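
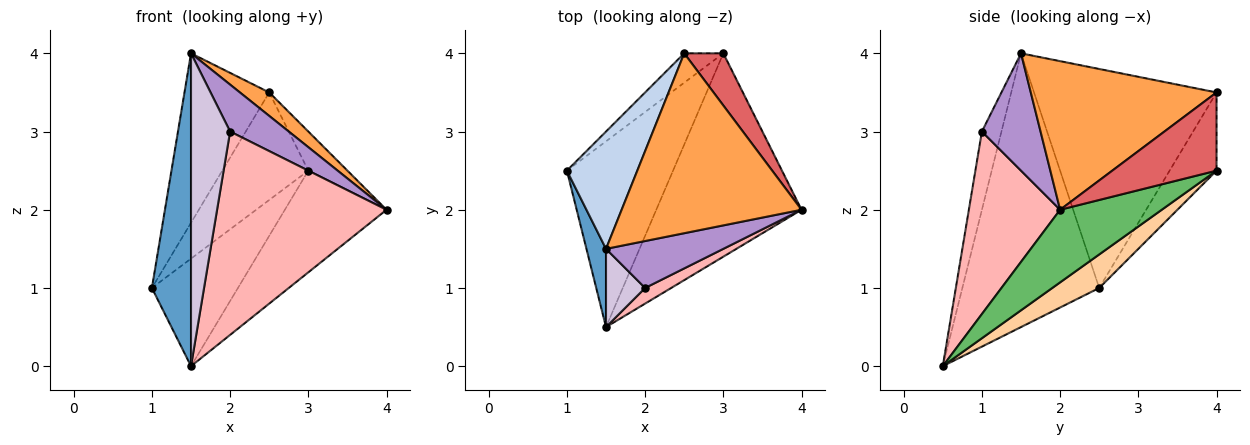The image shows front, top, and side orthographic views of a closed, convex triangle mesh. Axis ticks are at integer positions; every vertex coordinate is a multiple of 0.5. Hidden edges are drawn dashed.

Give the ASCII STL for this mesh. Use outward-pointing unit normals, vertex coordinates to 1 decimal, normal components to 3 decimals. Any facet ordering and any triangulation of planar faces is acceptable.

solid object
 facet normal -0.959 -0.274 0.069
  outer loop
   vertex 1.5 1.5 4.0
   vertex 1.0 2.5 1.0
   vertex 1.5 0.5 0.0
  endloop
 endfacet
 facet normal -0.871 0.404 0.280
  outer loop
   vertex 2.5 4.0 3.5
   vertex 1.0 2.5 1.0
   vertex 1.5 1.5 4.0
  endloop
 endfacet
 facet normal 0.634 -0.100 0.767
  outer loop
   vertex 2.5 4.0 3.5
   vertex 1.5 1.5 4.0
   vertex 4.0 2.0 2.0
  endloop
 endfacet
 facet normal 0.264 0.483 -0.835
  outer loop
   vertex 3.0 4.0 2.5
   vertex 1.5 0.5 0.0
   vertex 1.0 2.5 1.0
  endloop
 endfacet
 facet normal 0.408 0.408 -0.816
  outer loop
   vertex 3.0 4.0 2.5
   vertex 4.0 2.0 2.0
   vertex 1.5 0.5 0.0
  endloop
 endfacet
 facet normal -0.466 0.854 -0.233
  outer loop
   vertex 3.0 4.0 2.5
   vertex 1.0 2.5 1.0
   vertex 2.5 4.0 3.5
  endloop
 endfacet
 facet normal 0.848 0.318 0.424
  outer loop
   vertex 3.0 4.0 2.5
   vertex 2.5 4.0 3.5
   vertex 4.0 2.0 2.0
  endloop
 endfacet
 facet normal 0.473 -0.878 0.068
  outer loop
   vertex 2.0 1.0 3.0
   vertex 1.5 0.5 0.0
   vertex 4.0 2.0 2.0
  endloop
 endfacet
 facet normal 0.577 -0.577 0.577
  outer loop
   vertex 2.0 1.0 3.0
   vertex 4.0 2.0 2.0
   vertex 1.5 1.5 4.0
  endloop
 endfacet
 facet normal -0.436 -0.873 0.218
  outer loop
   vertex 2.0 1.0 3.0
   vertex 1.5 1.5 4.0
   vertex 1.5 0.5 0.0
  endloop
 endfacet
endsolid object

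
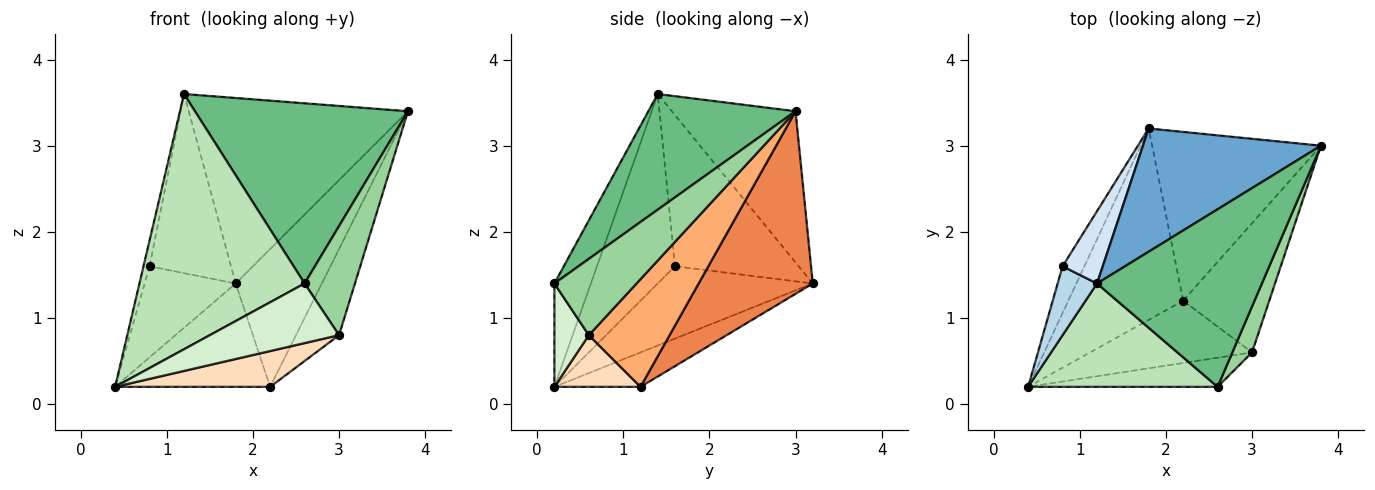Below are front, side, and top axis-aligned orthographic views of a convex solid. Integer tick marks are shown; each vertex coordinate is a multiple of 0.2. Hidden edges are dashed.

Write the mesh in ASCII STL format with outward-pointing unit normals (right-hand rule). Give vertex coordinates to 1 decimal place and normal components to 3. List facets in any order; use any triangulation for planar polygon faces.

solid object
 facet normal -0.425 0.754 0.501
  outer loop
   vertex 1.2 1.4 3.6
   vertex 3.8 3.0 3.4
   vertex 1.8 3.2 1.4
  endloop
 endfacet
 facet normal -0.835 0.490 -0.252
  outer loop
   vertex 0.8 1.6 1.6
   vertex 1.8 3.2 1.4
   vertex 0.4 0.2 0.2
  endloop
 endfacet
 facet normal -0.976 0.076 0.203
  outer loop
   vertex 0.8 1.6 1.6
   vertex 0.4 0.2 0.2
   vertex 1.2 1.4 3.6
  endloop
 endfacet
 facet normal -0.815 0.537 0.217
  outer loop
   vertex 0.8 1.6 1.6
   vertex 1.2 1.4 3.6
   vertex 1.8 3.2 1.4
  endloop
 endfacet
 facet normal 0.642 0.485 -0.594
  outer loop
   vertex 2.2 1.2 0.2
   vertex 1.8 3.2 1.4
   vertex 3.8 3.0 3.4
  endloop
 endfacet
 facet normal 0.721 0.384 -0.577
  outer loop
   vertex 2.2 1.2 0.2
   vertex 3.8 3.0 3.4
   vertex 3.0 0.6 0.8
  endloop
 endfacet
 facet normal -0.255 0.459 -0.851
  outer loop
   vertex 2.2 1.2 0.2
   vertex 0.4 0.2 0.2
   vertex 1.8 3.2 1.4
  endloop
 endfacet
 facet normal 0.267 -0.480 -0.836
  outer loop
   vertex 2.2 1.2 0.2
   vertex 3.0 0.6 0.8
   vertex 0.4 0.2 0.2
  endloop
 endfacet
 facet normal 0.442 -0.639 0.630
  outer loop
   vertex 2.6 0.2 1.4
   vertex 3.8 3.0 3.4
   vertex 1.2 1.4 3.6
  endloop
 endfacet
 facet normal 0.833 -0.510 0.215
  outer loop
   vertex 2.6 0.2 1.4
   vertex 3.0 0.6 0.8
   vertex 3.8 3.0 3.4
  endloop
 endfacet
 facet normal -0.201 -0.908 0.368
  outer loop
   vertex 2.6 0.2 1.4
   vertex 1.2 1.4 3.6
   vertex 0.4 0.2 0.2
  endloop
 endfacet
 facet normal 0.233 -0.874 -0.427
  outer loop
   vertex 2.6 0.2 1.4
   vertex 0.4 0.2 0.2
   vertex 3.0 0.6 0.8
  endloop
 endfacet
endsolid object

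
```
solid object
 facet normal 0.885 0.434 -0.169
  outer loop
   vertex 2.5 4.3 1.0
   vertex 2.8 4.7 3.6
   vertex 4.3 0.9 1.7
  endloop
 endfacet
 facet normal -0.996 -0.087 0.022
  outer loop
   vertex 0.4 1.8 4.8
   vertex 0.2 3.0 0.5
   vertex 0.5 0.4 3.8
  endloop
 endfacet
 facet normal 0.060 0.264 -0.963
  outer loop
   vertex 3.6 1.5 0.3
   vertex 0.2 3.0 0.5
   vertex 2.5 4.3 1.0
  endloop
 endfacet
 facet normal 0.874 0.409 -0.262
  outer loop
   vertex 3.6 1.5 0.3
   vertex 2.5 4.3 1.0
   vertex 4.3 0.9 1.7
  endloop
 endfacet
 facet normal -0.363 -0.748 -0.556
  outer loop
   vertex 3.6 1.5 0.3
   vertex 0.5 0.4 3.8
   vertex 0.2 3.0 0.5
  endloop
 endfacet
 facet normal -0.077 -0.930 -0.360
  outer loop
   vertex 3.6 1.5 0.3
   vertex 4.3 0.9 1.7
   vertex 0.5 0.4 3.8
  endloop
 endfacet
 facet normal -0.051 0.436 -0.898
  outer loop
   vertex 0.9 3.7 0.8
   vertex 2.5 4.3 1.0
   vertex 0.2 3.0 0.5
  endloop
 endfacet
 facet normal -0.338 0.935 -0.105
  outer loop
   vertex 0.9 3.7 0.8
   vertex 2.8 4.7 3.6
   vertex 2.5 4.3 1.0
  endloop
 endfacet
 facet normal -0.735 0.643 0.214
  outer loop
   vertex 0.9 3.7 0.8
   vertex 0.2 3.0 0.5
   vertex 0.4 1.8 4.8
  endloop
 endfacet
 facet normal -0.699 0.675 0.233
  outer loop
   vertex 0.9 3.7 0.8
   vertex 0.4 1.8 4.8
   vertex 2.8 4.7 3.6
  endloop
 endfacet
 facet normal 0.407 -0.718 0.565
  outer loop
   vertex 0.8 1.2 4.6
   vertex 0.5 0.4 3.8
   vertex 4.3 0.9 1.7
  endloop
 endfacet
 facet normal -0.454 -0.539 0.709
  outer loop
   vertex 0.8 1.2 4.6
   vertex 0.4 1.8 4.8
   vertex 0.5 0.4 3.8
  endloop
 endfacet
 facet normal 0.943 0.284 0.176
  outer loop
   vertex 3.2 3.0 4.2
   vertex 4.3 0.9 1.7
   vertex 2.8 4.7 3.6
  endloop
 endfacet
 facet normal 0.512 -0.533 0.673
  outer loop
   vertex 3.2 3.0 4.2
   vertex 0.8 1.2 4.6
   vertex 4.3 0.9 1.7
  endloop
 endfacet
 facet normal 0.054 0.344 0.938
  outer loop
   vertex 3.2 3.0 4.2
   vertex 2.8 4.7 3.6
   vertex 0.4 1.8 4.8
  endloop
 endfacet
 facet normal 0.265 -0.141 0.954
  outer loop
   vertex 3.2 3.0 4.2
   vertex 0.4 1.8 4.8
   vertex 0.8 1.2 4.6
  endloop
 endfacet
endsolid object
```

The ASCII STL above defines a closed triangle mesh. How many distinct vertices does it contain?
10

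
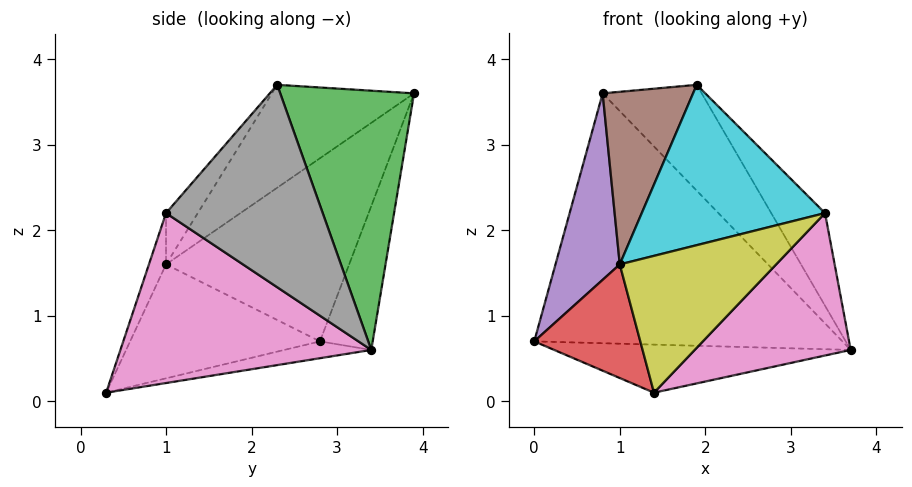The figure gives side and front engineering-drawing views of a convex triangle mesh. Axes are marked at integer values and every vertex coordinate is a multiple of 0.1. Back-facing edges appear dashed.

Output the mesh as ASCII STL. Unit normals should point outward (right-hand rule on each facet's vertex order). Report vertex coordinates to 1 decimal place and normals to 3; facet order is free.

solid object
 facet normal -0.059 0.202 -0.978
  outer loop
   vertex 1.4 0.3 0.1
   vertex 0.0 2.8 0.7
   vertex 3.7 3.4 0.6
  endloop
 endfacet
 facet normal -0.160 0.937 -0.311
  outer loop
   vertex 0.8 3.9 3.6
   vertex 3.7 3.4 0.6
   vertex 0.0 2.8 0.7
  endloop
 endfacet
 facet normal 0.665 0.492 0.561
  outer loop
   vertex 0.8 3.9 3.6
   vertex 1.9 2.3 3.7
   vertex 3.7 3.4 0.6
  endloop
 endfacet
 facet normal -0.873 -0.488 -0.005
  outer loop
   vertex 1.0 1.0 1.6
   vertex 0.0 2.8 0.7
   vertex 1.4 0.3 0.1
  endloop
 endfacet
 facet normal -0.880 -0.309 0.360
  outer loop
   vertex 1.0 1.0 1.6
   vertex 0.8 3.9 3.6
   vertex 0.0 2.8 0.7
  endloop
 endfacet
 facet normal -0.693 -0.441 0.570
  outer loop
   vertex 1.0 1.0 1.6
   vertex 1.9 2.3 3.7
   vertex 0.8 3.9 3.6
  endloop
 endfacet
 facet normal 0.718 -0.446 -0.535
  outer loop
   vertex 3.4 1.0 2.2
   vertex 1.4 0.3 0.1
   vertex 3.7 3.4 0.6
  endloop
 endfacet
 facet normal 0.788 0.270 0.553
  outer loop
   vertex 3.4 1.0 2.2
   vertex 3.7 3.4 0.6
   vertex 1.9 2.3 3.7
  endloop
 endfacet
 facet normal -0.100 -0.912 0.399
  outer loop
   vertex 3.4 1.0 2.2
   vertex 1.0 1.0 1.6
   vertex 1.4 0.3 0.1
  endloop
 endfacet
 facet normal -0.141 -0.814 0.564
  outer loop
   vertex 3.4 1.0 2.2
   vertex 1.9 2.3 3.7
   vertex 1.0 1.0 1.6
  endloop
 endfacet
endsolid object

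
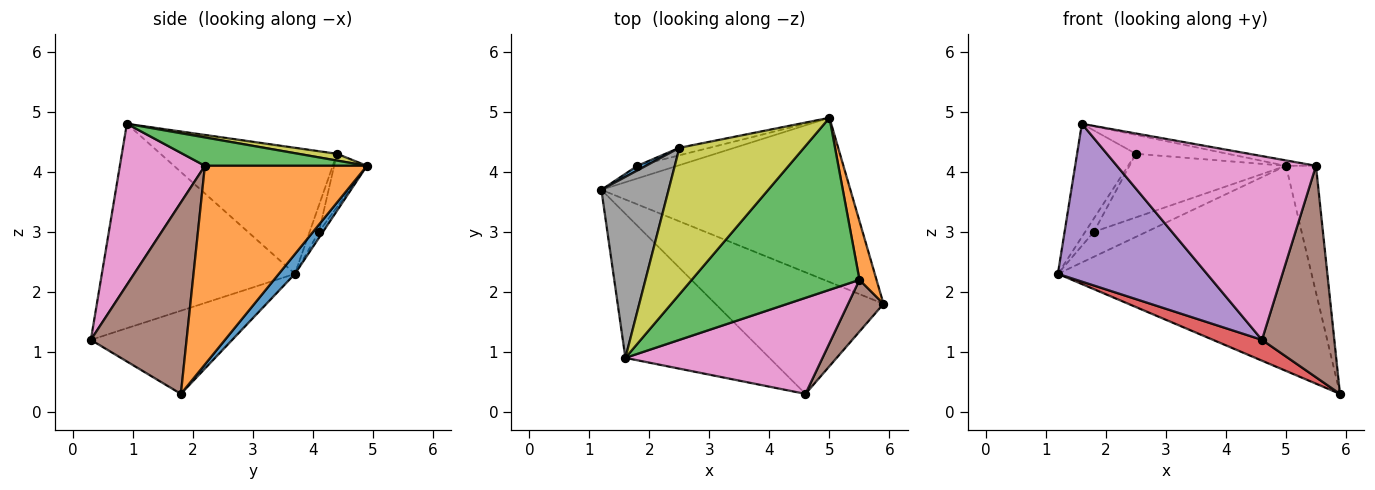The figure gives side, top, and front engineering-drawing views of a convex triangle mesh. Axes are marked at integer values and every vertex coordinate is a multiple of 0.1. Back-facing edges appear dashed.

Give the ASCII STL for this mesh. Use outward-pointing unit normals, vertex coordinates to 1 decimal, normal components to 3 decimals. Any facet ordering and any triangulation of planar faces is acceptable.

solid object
 facet normal 0.050 0.780 -0.624
  outer loop
   vertex 5.0 4.9 4.1
   vertex 5.9 1.8 0.3
   vertex 1.2 3.7 2.3
  endloop
 endfacet
 facet normal 0.980 0.181 0.084
  outer loop
   vertex 5.5 2.2 4.1
   vertex 5.9 1.8 0.3
   vertex 5.0 4.9 4.1
  endloop
 endfacet
 facet normal 0.167 0.031 0.986
  outer loop
   vertex 5.5 2.2 4.1
   vertex 5.0 4.9 4.1
   vertex 1.6 0.9 4.8
  endloop
 endfacet
 facet normal -0.438 -0.152 -0.886
  outer loop
   vertex 4.6 0.3 1.2
   vertex 1.2 3.7 2.3
   vertex 5.9 1.8 0.3
  endloop
 endfacet
 facet normal -0.691 -0.534 -0.487
  outer loop
   vertex 4.6 0.3 1.2
   vertex 1.6 0.9 4.8
   vertex 1.2 3.7 2.3
  endloop
 endfacet
 facet normal 0.789 -0.596 0.146
  outer loop
   vertex 4.6 0.3 1.2
   vertex 5.9 1.8 0.3
   vertex 5.5 2.2 4.1
  endloop
 endfacet
 facet normal 0.354 -0.829 0.433
  outer loop
   vertex 4.6 0.3 1.2
   vertex 5.5 2.2 4.1
   vertex 1.6 0.9 4.8
  endloop
 endfacet
 facet normal -0.846 0.282 0.451
  outer loop
   vertex 2.5 4.4 4.3
   vertex 1.2 3.7 2.3
   vertex 1.6 0.9 4.8
  endloop
 endfacet
 facet normal 0.054 0.128 0.990
  outer loop
   vertex 2.5 4.4 4.3
   vertex 1.6 0.9 4.8
   vertex 5.0 4.9 4.1
  endloop
 endfacet
 facet normal -0.068 0.890 -0.451
  outer loop
   vertex 1.8 4.1 3.0
   vertex 5.0 4.9 4.1
   vertex 1.2 3.7 2.3
  endloop
 endfacet
 facet normal -0.711 0.665 0.229
  outer loop
   vertex 1.8 4.1 3.0
   vertex 1.2 3.7 2.3
   vertex 2.5 4.4 4.3
  endloop
 endfacet
 facet normal -0.204 0.972 -0.115
  outer loop
   vertex 1.8 4.1 3.0
   vertex 2.5 4.4 4.3
   vertex 5.0 4.9 4.1
  endloop
 endfacet
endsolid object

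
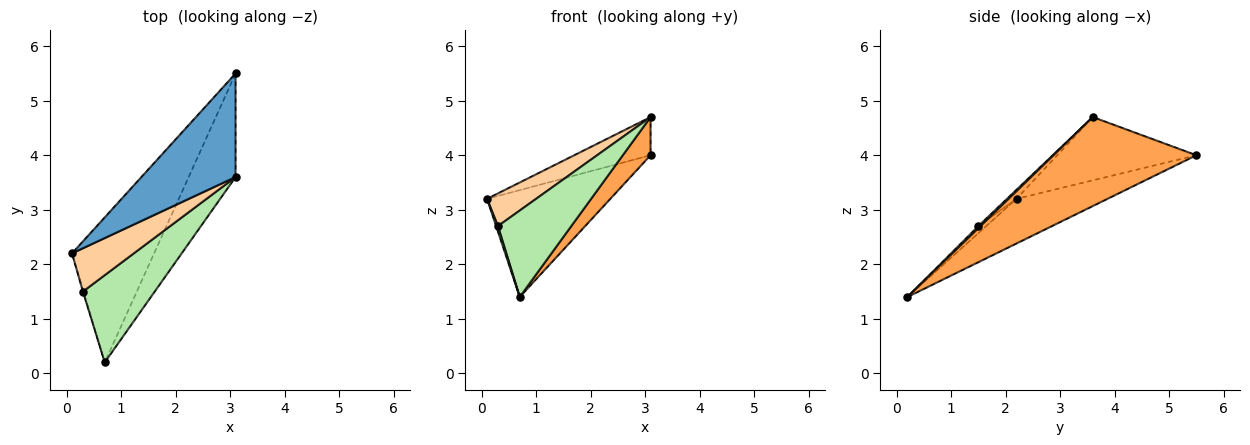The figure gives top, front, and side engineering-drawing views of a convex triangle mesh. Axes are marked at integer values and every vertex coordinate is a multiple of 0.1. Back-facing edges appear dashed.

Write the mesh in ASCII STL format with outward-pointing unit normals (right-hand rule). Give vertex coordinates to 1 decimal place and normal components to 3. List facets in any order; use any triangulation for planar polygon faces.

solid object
 facet normal -0.533 0.292 0.794
  outer loop
   vertex 3.1 5.5 4.0
   vertex 0.1 2.2 3.2
   vertex 3.1 3.6 4.7
  endloop
 endfacet
 facet normal -0.401 0.543 -0.737
  outer loop
   vertex 3.1 5.5 4.0
   vertex 0.7 0.2 1.4
   vertex 0.1 2.2 3.2
  endloop
 endfacet
 facet normal 0.872 -0.169 -0.460
  outer loop
   vertex 3.1 5.5 4.0
   vertex 3.1 3.6 4.7
   vertex 0.7 0.2 1.4
  endloop
 endfacet
 facet normal -0.116 -0.599 0.792
  outer loop
   vertex 0.3 1.5 2.7
   vertex 3.1 3.6 4.7
   vertex 0.1 2.2 3.2
  endloop
 endfacet
 facet normal -0.972 -0.224 -0.075
  outer loop
   vertex 0.3 1.5 2.7
   vertex 0.1 2.2 3.2
   vertex 0.7 0.2 1.4
  endloop
 endfacet
 facet normal 0.021 -0.704 0.710
  outer loop
   vertex 0.3 1.5 2.7
   vertex 0.7 0.2 1.4
   vertex 3.1 3.6 4.7
  endloop
 endfacet
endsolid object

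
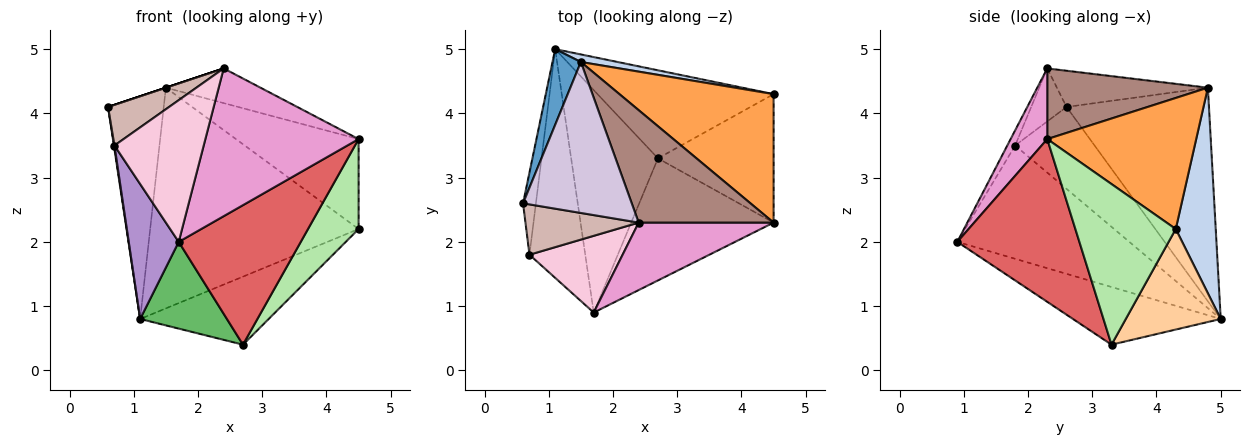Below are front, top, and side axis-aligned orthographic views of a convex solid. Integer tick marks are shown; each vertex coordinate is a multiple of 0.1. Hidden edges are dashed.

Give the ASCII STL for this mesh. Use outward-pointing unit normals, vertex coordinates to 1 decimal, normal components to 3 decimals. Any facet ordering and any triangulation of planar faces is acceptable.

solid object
 facet normal -0.924 0.361 0.123
  outer loop
   vertex 1.5 4.8 4.4
   vertex 1.1 5.0 0.8
   vertex 0.6 2.6 4.1
  endloop
 endfacet
 facet normal 0.188 0.982 0.034
  outer loop
   vertex 1.5 4.8 4.4
   vertex 4.5 4.3 2.2
   vertex 1.1 5.0 0.8
  endloop
 endfacet
 facet normal 0.571 0.471 0.672
  outer loop
   vertex 1.5 4.8 4.4
   vertex 4.5 2.3 3.6
   vertex 4.5 4.3 2.2
  endloop
 endfacet
 facet normal 0.412 0.557 -0.721
  outer loop
   vertex 2.7 3.3 0.4
   vertex 1.1 5.0 0.8
   vertex 4.5 4.3 2.2
  endloop
 endfacet
 facet normal -0.526 -0.309 -0.792
  outer loop
   vertex 2.7 3.3 0.4
   vertex 1.7 0.9 2.0
   vertex 1.1 5.0 0.8
  endloop
 endfacet
 facet normal 0.751 -0.379 -0.541
  outer loop
   vertex 2.7 3.3 0.4
   vertex 4.5 4.3 2.2
   vertex 4.5 2.3 3.6
  endloop
 endfacet
 facet normal 0.601 -0.601 -0.526
  outer loop
   vertex 2.7 3.3 0.4
   vertex 4.5 2.3 3.6
   vertex 1.7 0.9 2.0
  endloop
 endfacet
 facet normal -0.988 -0.007 -0.155
  outer loop
   vertex 0.7 1.8 3.5
   vertex 0.6 2.6 4.1
   vertex 1.1 5.0 0.8
  endloop
 endfacet
 facet normal -0.868 -0.252 -0.427
  outer loop
   vertex 0.7 1.8 3.5
   vertex 1.1 5.0 0.8
   vertex 1.7 0.9 2.0
  endloop
 endfacet
 facet normal -0.316 0.000 0.949
  outer loop
   vertex 2.4 2.3 4.7
   vertex 1.5 4.8 4.4
   vertex 0.6 2.6 4.1
  endloop
 endfacet
 facet normal 0.448 0.264 0.854
  outer loop
   vertex 2.4 2.3 4.7
   vertex 4.5 2.3 3.6
   vertex 1.5 4.8 4.4
  endloop
 endfacet
 facet normal -0.342 -0.591 0.731
  outer loop
   vertex 2.4 2.3 4.7
   vertex 0.6 2.6 4.1
   vertex 0.7 1.8 3.5
  endloop
 endfacet
 facet normal 0.213 -0.889 0.406
  outer loop
   vertex 2.4 2.3 4.7
   vertex 1.7 0.9 2.0
   vertex 4.5 2.3 3.6
  endloop
 endfacet
 facet normal -0.077 -0.877 0.475
  outer loop
   vertex 2.4 2.3 4.7
   vertex 0.7 1.8 3.5
   vertex 1.7 0.9 2.0
  endloop
 endfacet
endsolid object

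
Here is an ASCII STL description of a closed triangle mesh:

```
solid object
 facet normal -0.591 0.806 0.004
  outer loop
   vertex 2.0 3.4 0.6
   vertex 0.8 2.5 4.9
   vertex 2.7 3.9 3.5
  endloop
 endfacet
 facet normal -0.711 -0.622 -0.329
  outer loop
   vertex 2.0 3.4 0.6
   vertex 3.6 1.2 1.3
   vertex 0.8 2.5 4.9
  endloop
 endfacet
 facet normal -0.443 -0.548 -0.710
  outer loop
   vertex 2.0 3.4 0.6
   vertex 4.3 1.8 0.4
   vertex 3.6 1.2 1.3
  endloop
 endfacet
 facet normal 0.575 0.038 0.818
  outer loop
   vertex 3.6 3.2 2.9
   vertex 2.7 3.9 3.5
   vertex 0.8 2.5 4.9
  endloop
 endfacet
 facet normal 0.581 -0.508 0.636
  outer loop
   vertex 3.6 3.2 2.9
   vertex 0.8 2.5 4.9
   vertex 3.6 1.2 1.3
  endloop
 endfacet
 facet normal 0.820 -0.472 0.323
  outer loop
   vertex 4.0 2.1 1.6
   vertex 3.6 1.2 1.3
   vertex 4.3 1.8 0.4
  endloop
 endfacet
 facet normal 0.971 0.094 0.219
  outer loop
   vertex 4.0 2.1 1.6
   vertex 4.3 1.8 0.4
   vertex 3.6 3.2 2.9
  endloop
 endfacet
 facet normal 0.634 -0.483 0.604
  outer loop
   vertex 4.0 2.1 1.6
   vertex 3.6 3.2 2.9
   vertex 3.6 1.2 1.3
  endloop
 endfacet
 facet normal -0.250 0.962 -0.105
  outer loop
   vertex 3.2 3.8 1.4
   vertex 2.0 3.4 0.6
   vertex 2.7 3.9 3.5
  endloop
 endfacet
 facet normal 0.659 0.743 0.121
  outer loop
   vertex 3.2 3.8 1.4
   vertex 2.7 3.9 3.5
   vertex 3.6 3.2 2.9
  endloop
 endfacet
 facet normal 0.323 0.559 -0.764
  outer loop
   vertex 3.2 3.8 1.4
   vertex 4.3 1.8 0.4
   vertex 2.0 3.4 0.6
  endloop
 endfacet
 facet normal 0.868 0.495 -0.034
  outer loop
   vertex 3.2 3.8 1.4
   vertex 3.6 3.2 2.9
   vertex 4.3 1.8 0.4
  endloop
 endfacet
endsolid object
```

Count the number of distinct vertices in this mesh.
8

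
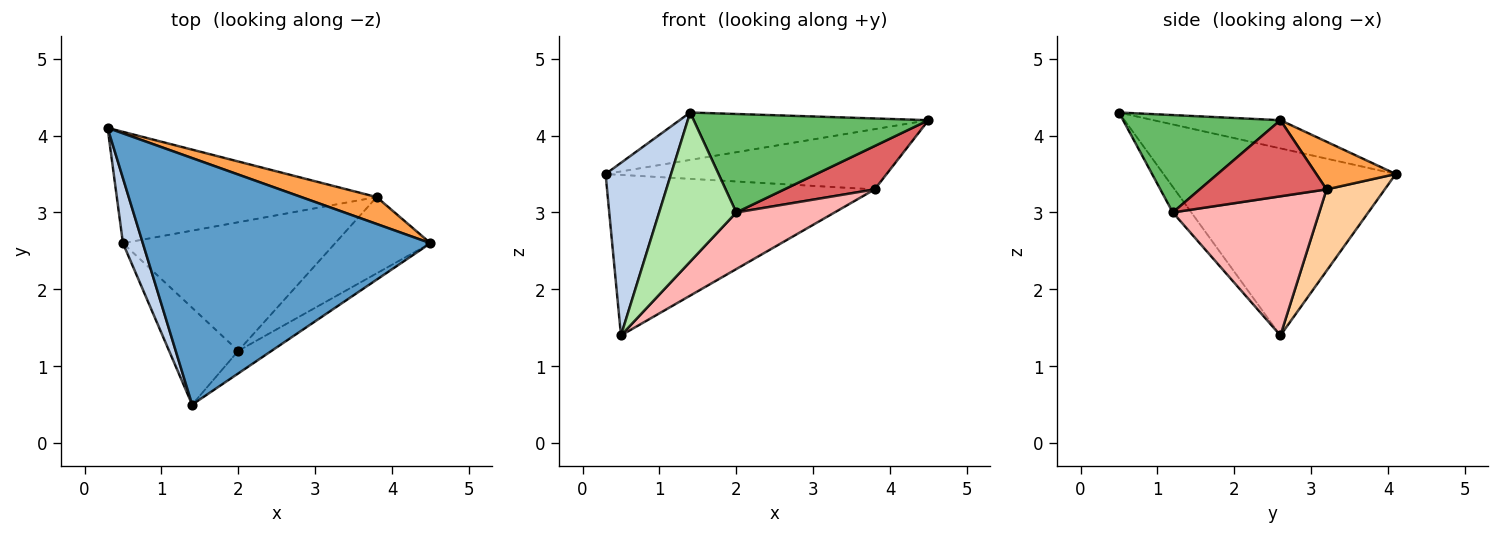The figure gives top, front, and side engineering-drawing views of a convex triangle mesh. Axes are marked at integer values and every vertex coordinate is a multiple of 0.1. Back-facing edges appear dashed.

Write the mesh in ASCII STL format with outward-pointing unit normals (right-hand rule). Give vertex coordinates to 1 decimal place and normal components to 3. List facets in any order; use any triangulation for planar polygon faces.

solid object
 facet normal -0.096 0.188 0.977
  outer loop
   vertex 1.4 0.5 4.3
   vertex 4.5 2.6 4.2
   vertex 0.3 4.1 3.5
  endloop
 endfacet
 facet normal -0.957 -0.270 0.102
  outer loop
   vertex 0.5 2.6 1.4
   vertex 1.4 0.5 4.3
   vertex 0.3 4.1 3.5
  endloop
 endfacet
 facet normal 0.250 0.884 0.395
  outer loop
   vertex 3.8 3.2 3.3
   vertex 0.3 4.1 3.5
   vertex 4.5 2.6 4.2
  endloop
 endfacet
 facet normal 0.176 0.809 -0.561
  outer loop
   vertex 3.8 3.2 3.3
   vertex 0.5 2.6 1.4
   vertex 0.3 4.1 3.5
  endloop
 endfacet
 facet normal 0.547 -0.816 -0.187
  outer loop
   vertex 2.0 1.2 3.0
   vertex 4.5 2.6 4.2
   vertex 1.4 0.5 4.3
  endloop
 endfacet
 facet normal -0.198 -0.822 -0.534
  outer loop
   vertex 2.0 1.2 3.0
   vertex 1.4 0.5 4.3
   vertex 0.5 2.6 1.4
  endloop
 endfacet
 facet normal 0.570 -0.406 -0.714
  outer loop
   vertex 2.0 1.2 3.0
   vertex 3.8 3.2 3.3
   vertex 4.5 2.6 4.2
  endloop
 endfacet
 facet normal 0.515 -0.345 -0.785
  outer loop
   vertex 2.0 1.2 3.0
   vertex 0.5 2.6 1.4
   vertex 3.8 3.2 3.3
  endloop
 endfacet
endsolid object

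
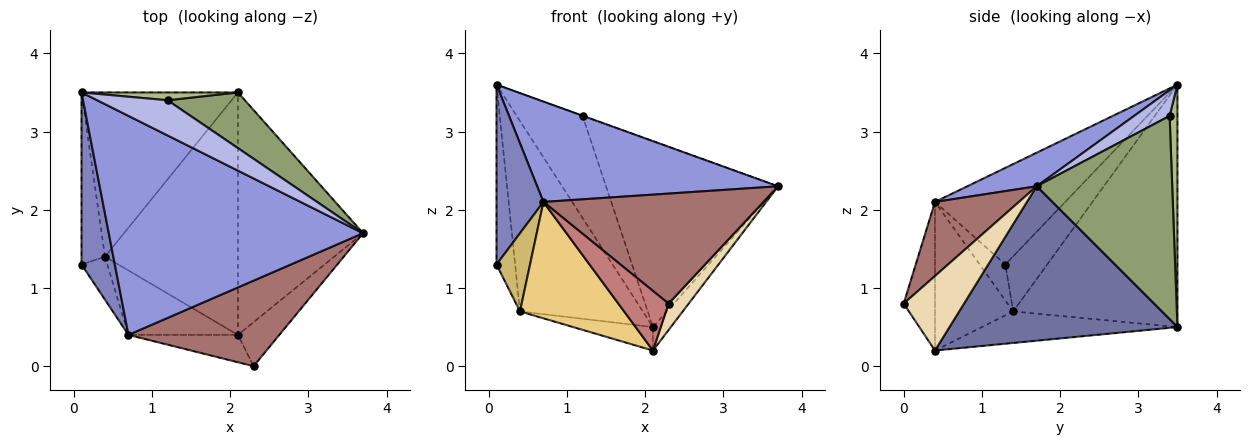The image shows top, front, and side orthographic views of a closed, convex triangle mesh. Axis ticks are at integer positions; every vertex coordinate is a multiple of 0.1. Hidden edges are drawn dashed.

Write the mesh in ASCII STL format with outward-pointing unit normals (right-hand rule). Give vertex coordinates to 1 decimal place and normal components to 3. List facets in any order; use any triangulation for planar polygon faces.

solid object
 facet normal 0.775 0.061 -0.628
  outer loop
   vertex 2.1 0.4 0.2
   vertex 2.1 3.5 0.5
   vertex 3.7 1.7 2.3
  endloop
 endfacet
 facet normal -0.895 -0.322 0.308
  outer loop
   vertex 0.7 0.4 2.1
   vertex 0.1 3.5 3.6
   vertex 0.1 1.3 1.3
  endloop
 endfacet
 facet normal 0.119 -0.414 0.903
  outer loop
   vertex 0.7 0.4 2.1
   vertex 3.7 1.7 2.3
   vertex 0.1 3.5 3.6
  endloop
 endfacet
 facet normal 0.342 0.006 0.940
  outer loop
   vertex 1.2 3.4 3.2
   vertex 0.1 3.5 3.6
   vertex 3.7 1.7 2.3
  endloop
 endfacet
 facet normal 0.602 0.765 0.229
  outer loop
   vertex 1.2 3.4 3.2
   vertex 3.7 1.7 2.3
   vertex 2.1 3.5 0.5
  endloop
 endfacet
 facet normal 0.118 0.990 0.076
  outer loop
   vertex 1.2 3.4 3.2
   vertex 2.1 3.5 0.5
   vertex 0.1 3.5 3.6
  endloop
 endfacet
 facet normal -0.230 0.094 -0.969
  outer loop
   vertex 0.4 1.4 0.7
   vertex 2.1 3.5 0.5
   vertex 2.1 0.4 0.2
  endloop
 endfacet
 facet normal -0.851 0.379 -0.363
  outer loop
   vertex 0.4 1.4 0.7
   vertex 0.1 1.3 1.3
   vertex 0.1 3.5 3.6
  endloop
 endfacet
 facet normal -0.711 0.532 -0.459
  outer loop
   vertex 0.4 1.4 0.7
   vertex 0.1 3.5 3.6
   vertex 2.1 3.5 0.5
  endloop
 endfacet
 facet normal -0.558 -0.727 -0.400
  outer loop
   vertex 0.4 1.4 0.7
   vertex 0.7 0.4 2.1
   vertex 0.1 1.3 1.3
  endloop
 endfacet
 facet normal -0.549 -0.731 -0.405
  outer loop
   vertex 0.4 1.4 0.7
   vertex 2.1 0.4 0.2
   vertex 0.7 0.4 2.1
  endloop
 endfacet
 facet normal 0.839 -0.280 -0.466
  outer loop
   vertex 2.3 0.0 0.8
   vertex 2.1 0.4 0.2
   vertex 3.7 1.7 2.3
  endloop
 endfacet
 facet normal 0.288 -0.756 0.588
  outer loop
   vertex 2.3 0.0 0.8
   vertex 3.7 1.7 2.3
   vertex 0.7 0.4 2.1
  endloop
 endfacet
 facet normal -0.493 -0.791 -0.363
  outer loop
   vertex 2.3 0.0 0.8
   vertex 0.7 0.4 2.1
   vertex 2.1 0.4 0.2
  endloop
 endfacet
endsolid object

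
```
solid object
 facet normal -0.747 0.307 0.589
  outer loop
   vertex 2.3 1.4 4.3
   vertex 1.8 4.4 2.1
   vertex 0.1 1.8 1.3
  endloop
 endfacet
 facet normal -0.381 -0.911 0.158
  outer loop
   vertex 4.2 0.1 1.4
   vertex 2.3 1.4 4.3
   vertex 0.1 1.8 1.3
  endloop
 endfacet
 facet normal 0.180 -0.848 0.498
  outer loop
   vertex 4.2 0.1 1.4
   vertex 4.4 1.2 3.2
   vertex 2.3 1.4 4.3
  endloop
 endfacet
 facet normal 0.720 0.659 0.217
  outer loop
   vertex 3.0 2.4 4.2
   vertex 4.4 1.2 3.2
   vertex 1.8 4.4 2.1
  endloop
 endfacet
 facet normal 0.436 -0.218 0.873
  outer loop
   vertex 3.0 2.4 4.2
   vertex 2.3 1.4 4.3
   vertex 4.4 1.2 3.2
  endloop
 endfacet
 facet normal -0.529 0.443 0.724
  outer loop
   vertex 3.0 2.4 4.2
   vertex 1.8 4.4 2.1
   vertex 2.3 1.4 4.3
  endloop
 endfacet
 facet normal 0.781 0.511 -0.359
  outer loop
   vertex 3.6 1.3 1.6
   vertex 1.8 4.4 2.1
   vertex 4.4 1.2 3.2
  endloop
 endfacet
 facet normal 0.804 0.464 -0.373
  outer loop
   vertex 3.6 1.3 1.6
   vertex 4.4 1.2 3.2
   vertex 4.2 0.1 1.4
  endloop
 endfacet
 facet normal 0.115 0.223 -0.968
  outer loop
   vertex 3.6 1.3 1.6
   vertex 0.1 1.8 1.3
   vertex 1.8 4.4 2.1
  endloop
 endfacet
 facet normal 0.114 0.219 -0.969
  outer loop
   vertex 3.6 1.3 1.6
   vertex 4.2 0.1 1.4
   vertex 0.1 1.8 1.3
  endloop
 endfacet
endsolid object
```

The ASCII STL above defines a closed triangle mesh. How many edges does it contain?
15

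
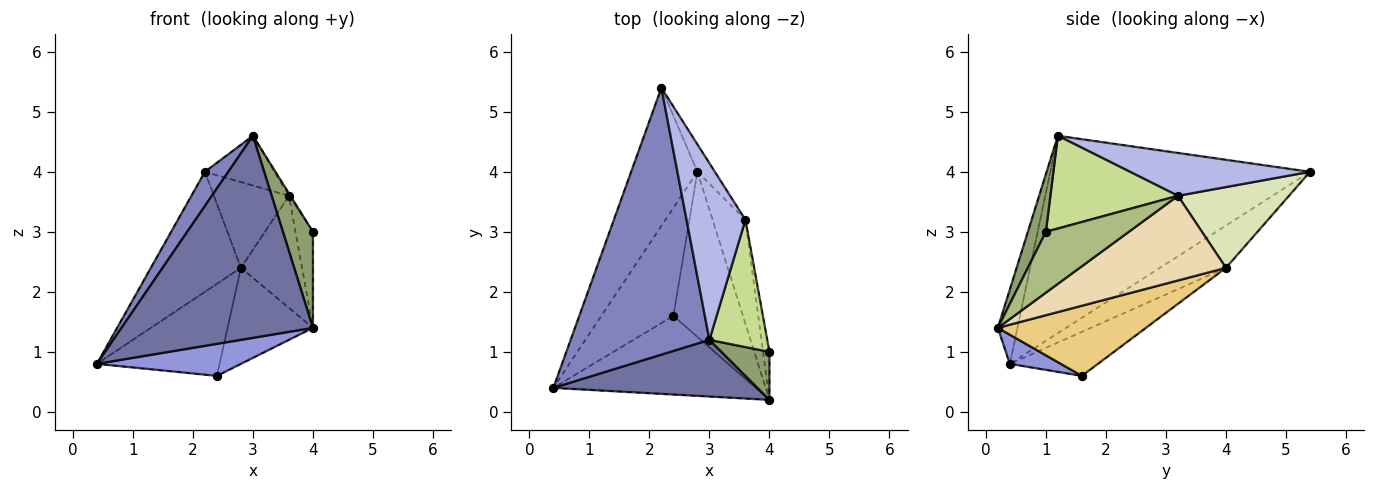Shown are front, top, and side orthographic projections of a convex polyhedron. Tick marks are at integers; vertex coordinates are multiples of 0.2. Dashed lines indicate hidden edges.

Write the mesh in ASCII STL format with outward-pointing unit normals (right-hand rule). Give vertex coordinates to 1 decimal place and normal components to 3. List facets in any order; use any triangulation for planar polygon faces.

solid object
 facet normal -0.098 -0.958 0.269
  outer loop
   vertex 3.0 1.2 4.6
   vertex 0.4 0.4 0.8
   vertex 4.0 0.2 1.4
  endloop
 endfacet
 facet normal -0.816 -0.073 0.574
  outer loop
   vertex 3.0 1.2 4.6
   vertex 2.2 5.4 4.0
   vertex 0.4 0.4 0.8
  endloop
 endfacet
 facet normal 0.132 -0.373 -0.918
  outer loop
   vertex 2.4 1.6 0.6
   vertex 4.0 0.2 1.4
   vertex 0.4 0.4 0.8
  endloop
 endfacet
 facet normal 0.574 0.222 0.788
  outer loop
   vertex 3.6 3.2 3.6
   vertex 2.2 5.4 4.0
   vertex 3.0 1.2 4.6
  endloop
 endfacet
 facet normal 0.473 -0.788 0.394
  outer loop
   vertex 4.0 1.0 3.0
   vertex 3.0 1.2 4.6
   vertex 4.0 0.2 1.4
  endloop
 endfacet
 facet normal 0.973 0.205 -0.102
  outer loop
   vertex 4.0 1.0 3.0
   vertex 4.0 0.2 1.4
   vertex 3.6 3.2 3.6
  endloop
 endfacet
 facet normal 0.849 0.010 0.529
  outer loop
   vertex 4.0 1.0 3.0
   vertex 3.6 3.2 3.6
   vertex 3.0 1.2 4.6
  endloop
 endfacet
 facet normal 0.816 0.551 -0.176
  outer loop
   vertex 2.8 4.0 2.4
   vertex 2.2 5.4 4.0
   vertex 3.6 3.2 3.6
  endloop
 endfacet
 facet normal -0.434 0.591 -0.680
  outer loop
   vertex 2.8 4.0 2.4
   vertex 0.4 0.4 0.8
   vertex 2.2 5.4 4.0
  endloop
 endfacet
 facet normal -0.422 0.588 -0.690
  outer loop
   vertex 2.8 4.0 2.4
   vertex 2.4 1.6 0.6
   vertex 0.4 0.4 0.8
  endloop
 endfacet
 facet normal 0.657 0.379 -0.651
  outer loop
   vertex 2.8 4.0 2.4
   vertex 4.0 0.2 1.4
   vertex 2.4 1.6 0.6
  endloop
 endfacet
 facet normal 0.869 0.363 -0.337
  outer loop
   vertex 2.8 4.0 2.4
   vertex 3.6 3.2 3.6
   vertex 4.0 0.2 1.4
  endloop
 endfacet
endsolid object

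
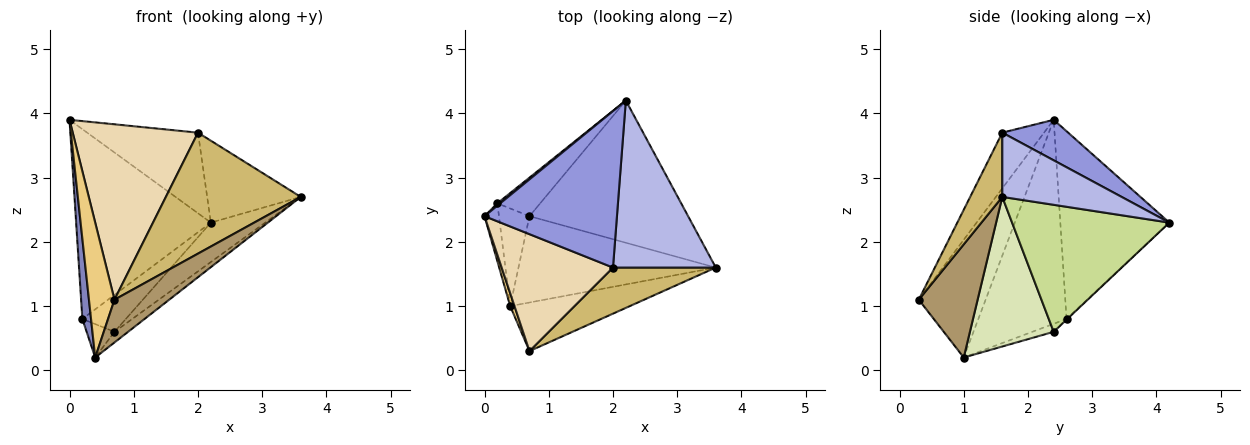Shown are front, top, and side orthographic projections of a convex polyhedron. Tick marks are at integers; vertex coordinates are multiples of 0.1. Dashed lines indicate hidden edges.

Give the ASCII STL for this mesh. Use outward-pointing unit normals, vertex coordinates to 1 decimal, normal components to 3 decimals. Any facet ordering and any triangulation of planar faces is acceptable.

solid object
 facet normal -0.629 0.777 0.010
  outer loop
   vertex 0.2 2.6 0.8
   vertex 0.0 2.4 3.9
   vertex 2.2 4.2 2.3
  endloop
 endfacet
 facet normal -0.993 -0.098 -0.070
  outer loop
   vertex 0.2 2.6 0.8
   vertex 0.4 1.0 0.2
   vertex 0.0 2.4 3.9
  endloop
 endfacet
 facet normal 0.262 0.442 0.858
  outer loop
   vertex 2.0 1.6 3.7
   vertex 2.2 4.2 2.3
   vertex 0.0 2.4 3.9
  endloop
 endfacet
 facet normal 0.489 0.384 0.783
  outer loop
   vertex 2.0 1.6 3.7
   vertex 3.6 1.6 2.7
   vertex 2.2 4.2 2.3
  endloop
 endfacet
 facet normal -0.012 0.692 -0.722
  outer loop
   vertex 0.7 2.4 0.6
   vertex 0.2 2.6 0.8
   vertex 2.2 4.2 2.3
  endloop
 endfacet
 facet normal -0.242 0.314 -0.918
  outer loop
   vertex 0.7 2.4 0.6
   vertex 0.4 1.0 0.2
   vertex 0.2 2.6 0.8
  endloop
 endfacet
 facet normal 0.611 0.212 -0.763
  outer loop
   vertex 0.7 2.4 0.6
   vertex 2.2 4.2 2.3
   vertex 3.6 1.6 2.7
  endloop
 endfacet
 facet normal 0.601 0.098 -0.793
  outer loop
   vertex 0.7 2.4 0.6
   vertex 3.6 1.6 2.7
   vertex 0.4 1.0 0.2
  endloop
 endfacet
 facet normal 0.579 -0.539 -0.612
  outer loop
   vertex 0.7 0.3 1.1
   vertex 0.4 1.0 0.2
   vertex 3.6 1.6 2.7
  endloop
 endfacet
 facet normal 0.217 -0.912 0.347
  outer loop
   vertex 0.7 0.3 1.1
   vertex 3.6 1.6 2.7
   vertex 2.0 1.6 3.7
  endloop
 endfacet
 facet normal -0.934 -0.356 0.034
  outer loop
   vertex 0.7 0.3 1.1
   vertex 0.0 2.4 3.9
   vertex 0.4 1.0 0.2
  endloop
 endfacet
 facet normal -0.267 -0.802 0.535
  outer loop
   vertex 0.7 0.3 1.1
   vertex 2.0 1.6 3.7
   vertex 0.0 2.4 3.9
  endloop
 endfacet
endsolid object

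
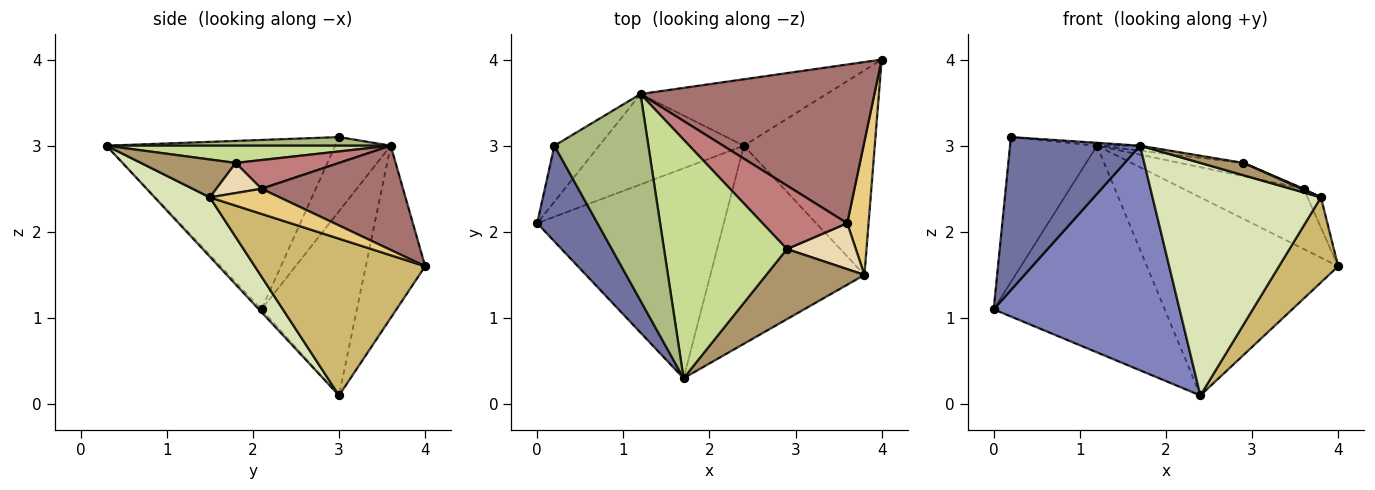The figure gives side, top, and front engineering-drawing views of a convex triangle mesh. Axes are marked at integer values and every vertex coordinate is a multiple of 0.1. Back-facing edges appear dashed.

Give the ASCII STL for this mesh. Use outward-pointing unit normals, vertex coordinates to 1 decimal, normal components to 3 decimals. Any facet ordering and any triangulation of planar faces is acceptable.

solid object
 facet normal -0.830 -0.472 0.296
  outer loop
   vertex 0.2 3.0 3.1
   vertex 0.0 2.1 1.1
   vertex 1.7 0.3 3.0
  endloop
 endfacet
 facet normal -0.011 -0.731 -0.683
  outer loop
   vertex 2.4 3.0 0.1
   vertex 1.7 0.3 3.0
   vertex 0.0 2.1 1.1
  endloop
 endfacet
 facet normal -0.282 0.909 -0.305
  outer loop
   vertex 1.2 3.6 3.0
   vertex 4.0 4.0 1.6
   vertex 2.4 3.0 0.1
  endloop
 endfacet
 facet normal -0.512 0.801 -0.309
  outer loop
   vertex 1.2 3.6 3.0
   vertex 0.0 2.1 1.1
   vertex 0.2 3.0 3.1
  endloop
 endfacet
 facet normal -0.455 0.816 -0.357
  outer loop
   vertex 1.2 3.6 3.0
   vertex 2.4 3.0 0.1
   vertex 0.0 2.1 1.1
  endloop
 endfacet
 facet normal 0.091 0.014 0.996
  outer loop
   vertex 1.2 3.6 3.0
   vertex 0.2 3.0 3.1
   vertex 1.7 0.3 3.0
  endloop
 endfacet
 facet normal 0.139 0.021 0.990
  outer loop
   vertex 1.2 3.6 3.0
   vertex 1.7 0.3 3.0
   vertex 2.9 1.8 2.8
  endloop
 endfacet
 facet normal 0.242 -0.739 -0.629
  outer loop
   vertex 3.8 1.5 2.4
   vertex 1.7 0.3 3.0
   vertex 2.4 3.0 0.1
  endloop
 endfacet
 facet normal 0.355 -0.162 0.921
  outer loop
   vertex 3.8 1.5 2.4
   vertex 2.9 1.8 2.8
   vertex 1.7 0.3 3.0
  endloop
 endfacet
 facet normal 0.742 -0.258 -0.619
  outer loop
   vertex 3.8 1.5 2.4
   vertex 2.4 3.0 0.1
   vertex 4.0 4.0 1.6
  endloop
 endfacet
 facet normal 0.754 0.145 0.641
  outer loop
   vertex 3.6 2.1 2.5
   vertex 3.8 1.5 2.4
   vertex 4.0 4.0 1.6
  endloop
 endfacet
 facet normal 0.401 -0.019 0.916
  outer loop
   vertex 3.6 2.1 2.5
   vertex 2.9 1.8 2.8
   vertex 3.8 1.5 2.4
  endloop
 endfacet
 facet normal 0.385 0.328 0.863
  outer loop
   vertex 3.6 2.1 2.5
   vertex 4.0 4.0 1.6
   vertex 1.2 3.6 3.0
  endloop
 endfacet
 facet normal 0.315 0.194 0.929
  outer loop
   vertex 3.6 2.1 2.5
   vertex 1.2 3.6 3.0
   vertex 2.9 1.8 2.8
  endloop
 endfacet
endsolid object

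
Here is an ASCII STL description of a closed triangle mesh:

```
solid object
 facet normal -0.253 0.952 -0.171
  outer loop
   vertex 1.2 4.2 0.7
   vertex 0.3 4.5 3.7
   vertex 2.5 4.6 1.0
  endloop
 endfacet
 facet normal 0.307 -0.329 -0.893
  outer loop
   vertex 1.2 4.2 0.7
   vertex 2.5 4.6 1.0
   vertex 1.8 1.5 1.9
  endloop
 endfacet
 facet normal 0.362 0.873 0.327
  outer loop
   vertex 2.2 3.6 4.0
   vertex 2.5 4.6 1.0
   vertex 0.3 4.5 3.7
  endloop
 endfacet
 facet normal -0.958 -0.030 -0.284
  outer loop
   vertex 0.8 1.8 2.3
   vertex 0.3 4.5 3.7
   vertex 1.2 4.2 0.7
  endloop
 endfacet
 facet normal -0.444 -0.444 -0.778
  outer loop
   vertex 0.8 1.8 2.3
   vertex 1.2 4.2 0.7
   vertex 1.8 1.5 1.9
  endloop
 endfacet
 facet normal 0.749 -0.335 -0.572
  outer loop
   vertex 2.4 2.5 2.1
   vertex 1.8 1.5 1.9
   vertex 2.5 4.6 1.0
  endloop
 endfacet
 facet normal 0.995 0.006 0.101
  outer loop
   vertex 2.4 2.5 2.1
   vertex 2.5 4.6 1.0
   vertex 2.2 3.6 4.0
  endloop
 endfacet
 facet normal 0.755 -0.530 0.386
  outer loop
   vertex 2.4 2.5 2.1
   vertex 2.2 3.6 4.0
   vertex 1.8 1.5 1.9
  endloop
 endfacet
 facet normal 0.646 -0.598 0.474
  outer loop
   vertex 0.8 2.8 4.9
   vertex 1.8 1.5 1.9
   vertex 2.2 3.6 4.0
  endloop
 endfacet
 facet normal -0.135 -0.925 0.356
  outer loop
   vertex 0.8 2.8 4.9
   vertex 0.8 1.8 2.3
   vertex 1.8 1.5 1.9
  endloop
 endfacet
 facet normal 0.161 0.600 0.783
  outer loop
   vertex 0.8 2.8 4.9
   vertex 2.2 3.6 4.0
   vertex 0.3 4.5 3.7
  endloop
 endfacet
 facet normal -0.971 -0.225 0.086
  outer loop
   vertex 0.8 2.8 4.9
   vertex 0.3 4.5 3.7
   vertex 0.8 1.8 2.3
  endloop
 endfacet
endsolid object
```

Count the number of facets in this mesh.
12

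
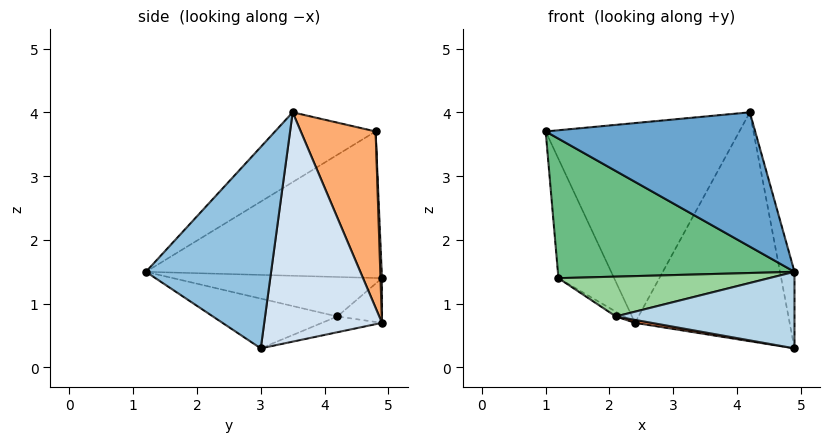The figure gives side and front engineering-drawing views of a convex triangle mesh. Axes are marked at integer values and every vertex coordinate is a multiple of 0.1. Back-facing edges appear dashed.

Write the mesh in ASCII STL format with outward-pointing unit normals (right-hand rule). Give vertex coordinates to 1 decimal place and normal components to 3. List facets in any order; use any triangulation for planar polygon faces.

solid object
 facet normal -0.353 -0.736 0.578
  outer loop
   vertex 4.2 3.5 4.0
   vertex 1.0 4.8 3.7
   vertex 4.9 1.2 1.5
  endloop
 endfacet
 facet normal 0.979 0.113 0.170
  outer loop
   vertex 4.2 3.5 4.0
   vertex 4.9 1.2 1.5
   vertex 4.9 3.0 0.3
  endloop
 endfacet
 facet normal -0.360 -0.517 -0.776
  outer loop
   vertex 2.1 4.2 0.8
   vertex 4.9 3.0 0.3
   vertex 4.9 1.2 1.5
  endloop
 endfacet
 facet normal 0.606 0.796 0.007
  outer loop
   vertex 2.4 4.9 0.7
   vertex 4.2 3.5 4.0
   vertex 4.9 3.0 0.3
  endloop
 endfacet
 facet normal -0.198 -0.055 -0.979
  outer loop
   vertex 2.4 4.9 0.7
   vertex 4.9 3.0 0.3
   vertex 2.1 4.2 0.8
  endloop
 endfacet
 facet normal 0.353 0.915 0.195
  outer loop
   vertex 2.4 4.9 0.7
   vertex 1.0 4.8 3.7
   vertex 4.2 3.5 4.0
  endloop
 endfacet
 facet normal 0.027 0.999 0.046
  outer loop
   vertex 1.2 4.9 1.4
   vertex 1.0 4.8 3.7
   vertex 2.4 4.9 0.7
  endloop
 endfacet
 facet normal -0.502 0.092 -0.860
  outer loop
   vertex 1.2 4.9 1.4
   vertex 2.4 4.9 0.7
   vertex 2.1 4.2 0.8
  endloop
 endfacet
 facet normal -0.703 -0.705 -0.092
  outer loop
   vertex 1.2 4.9 1.4
   vertex 4.9 1.2 1.5
   vertex 1.0 4.8 3.7
  endloop
 endfacet
 facet normal -0.686 -0.692 -0.222
  outer loop
   vertex 1.2 4.9 1.4
   vertex 2.1 4.2 0.8
   vertex 4.9 1.2 1.5
  endloop
 endfacet
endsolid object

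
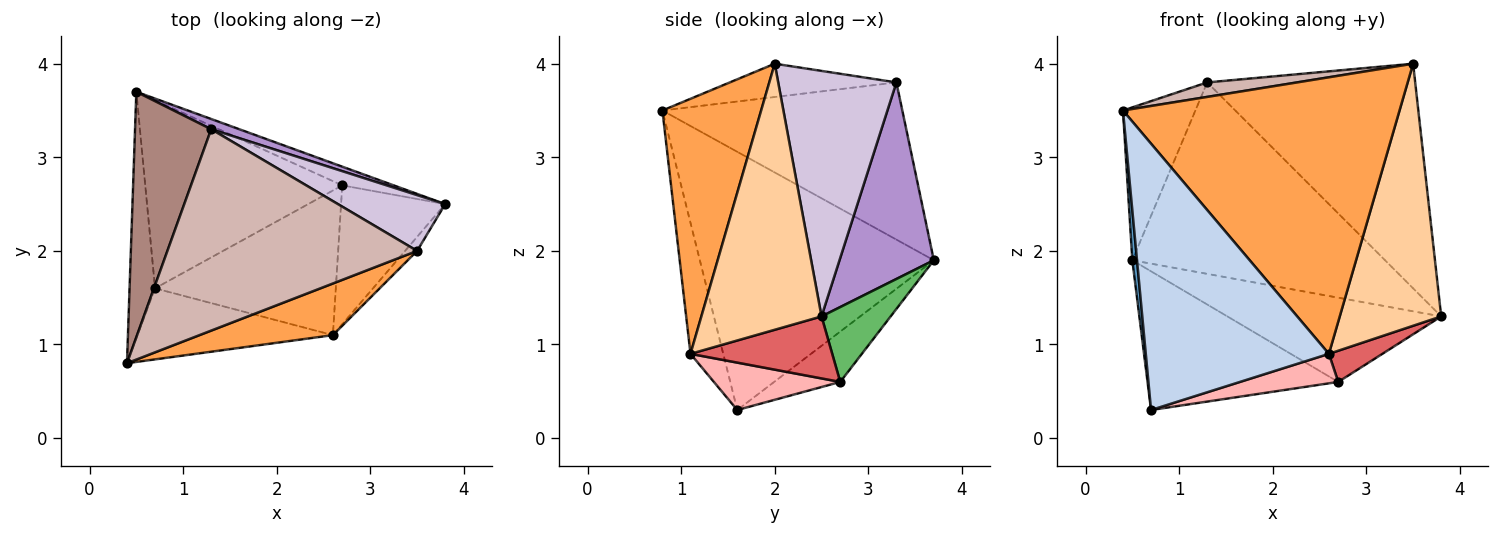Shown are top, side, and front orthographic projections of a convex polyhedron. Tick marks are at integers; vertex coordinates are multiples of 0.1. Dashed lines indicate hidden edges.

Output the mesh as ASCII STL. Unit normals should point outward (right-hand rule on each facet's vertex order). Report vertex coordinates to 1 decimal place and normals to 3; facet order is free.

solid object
 facet normal -0.995 -0.020 -0.098
  outer loop
   vertex 0.7 1.6 0.3
   vertex 0.4 0.8 3.5
   vertex 0.5 3.7 1.9
  endloop
 endfacet
 facet normal -0.170 -0.952 -0.254
  outer loop
   vertex 2.6 1.1 0.9
   vertex 0.4 0.8 3.5
   vertex 0.7 1.6 0.3
  endloop
 endfacet
 facet normal 0.331 -0.928 0.173
  outer loop
   vertex 2.6 1.1 0.9
   vertex 3.5 2.0 4.0
   vertex 0.4 0.8 3.5
  endloop
 endfacet
 facet normal 0.764 -0.645 -0.035
  outer loop
   vertex 2.6 1.1 0.9
   vertex 3.8 2.5 1.3
   vertex 3.5 2.0 4.0
  endloop
 endfacet
 facet normal 0.301 0.931 -0.207
  outer loop
   vertex 2.7 2.7 0.6
   vertex 0.5 3.7 1.9
   vertex 3.8 2.5 1.3
  endloop
 endfacet
 facet normal -0.202 0.581 -0.788
  outer loop
   vertex 2.7 2.7 0.6
   vertex 0.7 1.6 0.3
   vertex 0.5 3.7 1.9
  endloop
 endfacet
 facet normal 0.502 -0.190 -0.844
  outer loop
   vertex 2.7 2.7 0.6
   vertex 3.8 2.5 1.3
   vertex 2.6 1.1 0.9
  endloop
 endfacet
 facet normal 0.249 -0.193 -0.949
  outer loop
   vertex 2.7 2.7 0.6
   vertex 2.6 1.1 0.9
   vertex 0.7 1.6 0.3
  endloop
 endfacet
 facet normal 0.349 0.936 0.050
  outer loop
   vertex 1.3 3.3 3.8
   vertex 3.8 2.5 1.3
   vertex 0.5 3.7 1.9
  endloop
 endfacet
 facet normal 0.483 0.850 0.211
  outer loop
   vertex 1.3 3.3 3.8
   vertex 3.5 2.0 4.0
   vertex 3.8 2.5 1.3
  endloop
 endfacet
 facet normal -0.868 0.262 0.421
  outer loop
   vertex 1.3 3.3 3.8
   vertex 0.5 3.7 1.9
   vertex 0.4 0.8 3.5
  endloop
 endfacet
 facet normal -0.132 -0.071 0.989
  outer loop
   vertex 1.3 3.3 3.8
   vertex 0.4 0.8 3.5
   vertex 3.5 2.0 4.0
  endloop
 endfacet
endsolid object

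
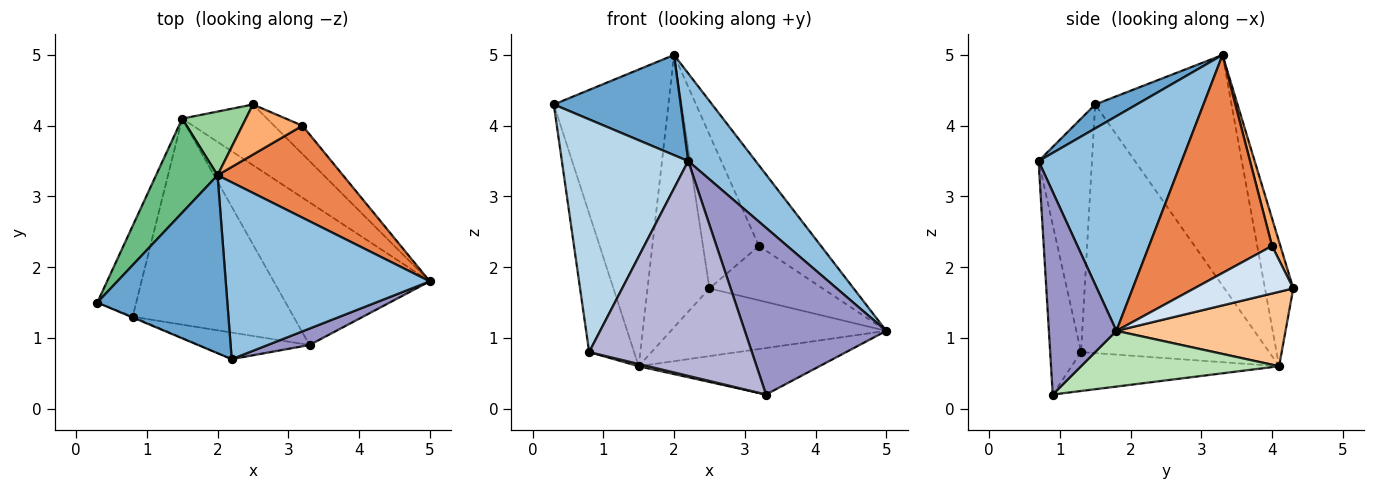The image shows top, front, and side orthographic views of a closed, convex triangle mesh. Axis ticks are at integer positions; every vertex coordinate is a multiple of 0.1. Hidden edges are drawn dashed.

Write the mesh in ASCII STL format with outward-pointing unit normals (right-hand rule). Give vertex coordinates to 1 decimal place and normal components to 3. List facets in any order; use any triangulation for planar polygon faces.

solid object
 facet normal 0.158 -0.484 0.860
  outer loop
   vertex 2.2 0.7 3.5
   vertex 2.0 3.3 5.0
   vertex 0.3 1.5 4.3
  endloop
 endfacet
 facet normal 0.686 -0.323 0.652
  outer loop
   vertex 2.2 0.7 3.5
   vertex 5.0 1.8 1.1
   vertex 2.0 3.3 5.0
  endloop
 endfacet
 facet normal -0.389 -0.921 -0.003
  outer loop
   vertex 2.2 0.7 3.5
   vertex 0.3 1.5 4.3
   vertex 0.8 1.3 0.8
  endloop
 endfacet
 facet normal 0.613 0.701 -0.365
  outer loop
   vertex 3.2 4.0 2.3
   vertex 5.0 1.8 1.1
   vertex 2.5 4.3 1.7
  endloop
 endfacet
 facet normal 0.794 0.401 0.457
  outer loop
   vertex 3.2 4.0 2.3
   vertex 2.0 3.3 5.0
   vertex 5.0 1.8 1.1
  endloop
 endfacet
 facet normal 0.141 0.941 0.307
  outer loop
   vertex 3.2 4.0 2.3
   vertex 2.5 4.3 1.7
   vertex 2.0 3.3 5.0
  endloop
 endfacet
 facet normal 0.505 0.643 -0.576
  outer loop
   vertex 1.5 4.1 0.6
   vertex 2.5 4.3 1.7
   vertex 5.0 1.8 1.1
  endloop
 endfacet
 facet normal -0.962 0.230 -0.150
  outer loop
   vertex 1.5 4.1 0.6
   vertex 0.8 1.3 0.8
   vertex 0.3 1.5 4.3
  endloop
 endfacet
 facet normal -0.750 0.631 0.200
  outer loop
   vertex 1.5 4.1 0.6
   vertex 0.3 1.5 4.3
   vertex 2.0 3.3 5.0
  endloop
 endfacet
 facet normal -0.407 0.890 0.208
  outer loop
   vertex 1.5 4.1 0.6
   vertex 2.0 3.3 5.0
   vertex 2.5 4.3 1.7
  endloop
 endfacet
 facet normal 0.321 0.293 -0.900
  outer loop
   vertex 3.3 0.9 0.2
   vertex 1.5 4.1 0.6
   vertex 5.0 1.8 1.1
  endloop
 endfacet
 facet normal -0.235 -0.011 -0.972
  outer loop
   vertex 3.3 0.9 0.2
   vertex 0.8 1.3 0.8
   vertex 1.5 4.1 0.6
  endloop
 endfacet
 facet normal 0.429 -0.899 0.089
  outer loop
   vertex 3.3 0.9 0.2
   vertex 5.0 1.8 1.1
   vertex 2.2 0.7 3.5
  endloop
 endfacet
 facet normal -0.185 -0.975 -0.121
  outer loop
   vertex 3.3 0.9 0.2
   vertex 2.2 0.7 3.5
   vertex 0.8 1.3 0.8
  endloop
 endfacet
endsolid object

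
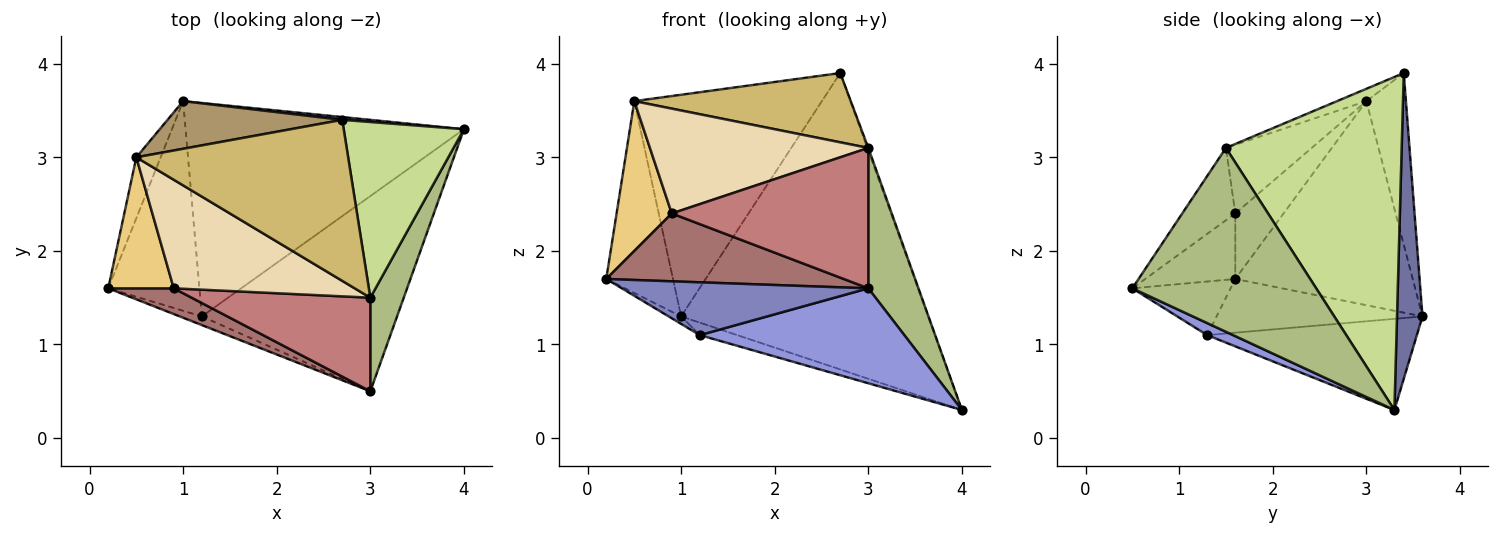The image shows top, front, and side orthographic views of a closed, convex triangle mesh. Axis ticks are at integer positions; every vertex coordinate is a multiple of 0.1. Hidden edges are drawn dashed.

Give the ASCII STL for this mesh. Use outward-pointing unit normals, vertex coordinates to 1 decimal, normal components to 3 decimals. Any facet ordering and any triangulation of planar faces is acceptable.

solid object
 facet normal 0.103 0.995 0.009
  outer loop
   vertex 1.0 3.6 1.3
   vertex 2.7 3.4 3.9
   vertex 4.0 3.3 0.3
  endloop
 endfacet
 facet normal -0.366 -0.918 -0.151
  outer loop
   vertex 1.2 1.3 1.1
   vertex 3.0 0.5 1.6
   vertex 0.2 1.6 1.7
  endloop
 endfacet
 facet normal 0.055 -0.437 -0.898
  outer loop
   vertex 1.2 1.3 1.1
   vertex 4.0 3.3 0.3
   vertex 3.0 0.5 1.6
  endloop
 endfacet
 facet normal -0.507 0.031 -0.861
  outer loop
   vertex 1.2 1.3 1.1
   vertex 0.2 1.6 1.7
   vertex 1.0 3.6 1.3
  endloop
 endfacet
 facet normal -0.311 0.055 -0.949
  outer loop
   vertex 1.2 1.3 1.1
   vertex 1.0 3.6 1.3
   vertex 4.0 3.3 0.3
  endloop
 endfacet
 facet normal 0.950 -0.259 0.173
  outer loop
   vertex 3.0 1.5 3.1
   vertex 3.0 0.5 1.6
   vertex 4.0 3.3 0.3
  endloop
 endfacet
 facet normal 0.941 0.006 0.340
  outer loop
   vertex 3.0 1.5 3.1
   vertex 4.0 3.3 0.3
   vertex 2.7 3.4 3.9
  endloop
 endfacet
 facet normal -0.930 0.350 -0.111
  outer loop
   vertex 0.5 3.0 3.6
   vertex 1.0 3.6 1.3
   vertex 0.2 1.6 1.7
  endloop
 endfacet
 facet normal -0.202 0.957 0.206
  outer loop
   vertex 0.5 3.0 3.6
   vertex 2.7 3.4 3.9
   vertex 1.0 3.6 1.3
  endloop
 endfacet
 facet normal -0.053 -0.395 0.917
  outer loop
   vertex 0.5 3.0 3.6
   vertex 3.0 1.5 3.1
   vertex 2.7 3.4 3.9
  endloop
 endfacet
 facet normal -0.550 -0.629 0.550
  outer loop
   vertex 0.9 1.6 2.4
   vertex 0.5 3.0 3.6
   vertex 0.2 1.6 1.7
  endloop
 endfacet
 facet normal -0.263 -0.670 0.694
  outer loop
   vertex 0.9 1.6 2.4
   vertex 3.0 1.5 3.1
   vertex 0.5 3.0 3.6
  endloop
 endfacet
 facet normal -0.334 -0.881 0.334
  outer loop
   vertex 0.9 1.6 2.4
   vertex 0.2 1.6 1.7
   vertex 3.0 0.5 1.6
  endloop
 endfacet
 facet normal -0.219 -0.812 0.541
  outer loop
   vertex 0.9 1.6 2.4
   vertex 3.0 0.5 1.6
   vertex 3.0 1.5 3.1
  endloop
 endfacet
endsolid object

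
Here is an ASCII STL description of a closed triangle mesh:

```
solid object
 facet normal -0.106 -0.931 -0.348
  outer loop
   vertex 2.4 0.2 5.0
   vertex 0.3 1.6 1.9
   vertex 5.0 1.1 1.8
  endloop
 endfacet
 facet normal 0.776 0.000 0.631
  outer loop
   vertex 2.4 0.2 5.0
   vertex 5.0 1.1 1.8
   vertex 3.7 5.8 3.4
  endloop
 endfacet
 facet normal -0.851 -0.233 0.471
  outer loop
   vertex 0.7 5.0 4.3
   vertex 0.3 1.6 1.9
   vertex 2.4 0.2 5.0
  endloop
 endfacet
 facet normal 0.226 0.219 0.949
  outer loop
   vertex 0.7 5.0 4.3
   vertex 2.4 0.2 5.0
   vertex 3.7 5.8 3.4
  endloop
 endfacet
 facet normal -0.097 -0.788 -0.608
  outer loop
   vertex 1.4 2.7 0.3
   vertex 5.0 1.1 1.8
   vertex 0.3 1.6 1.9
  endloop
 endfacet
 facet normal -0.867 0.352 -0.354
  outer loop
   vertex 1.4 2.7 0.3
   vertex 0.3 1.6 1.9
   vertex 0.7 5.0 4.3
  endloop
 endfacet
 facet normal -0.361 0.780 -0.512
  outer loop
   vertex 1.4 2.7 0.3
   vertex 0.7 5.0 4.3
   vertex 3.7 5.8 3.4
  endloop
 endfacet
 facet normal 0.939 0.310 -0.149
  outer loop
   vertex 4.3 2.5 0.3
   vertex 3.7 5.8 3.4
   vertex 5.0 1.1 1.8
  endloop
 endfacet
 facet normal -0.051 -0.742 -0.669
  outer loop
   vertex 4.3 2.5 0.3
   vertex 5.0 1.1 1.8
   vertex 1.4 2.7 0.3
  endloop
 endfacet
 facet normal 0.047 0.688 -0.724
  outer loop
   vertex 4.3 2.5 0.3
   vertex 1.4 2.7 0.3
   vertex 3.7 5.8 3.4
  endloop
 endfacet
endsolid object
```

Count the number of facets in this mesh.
10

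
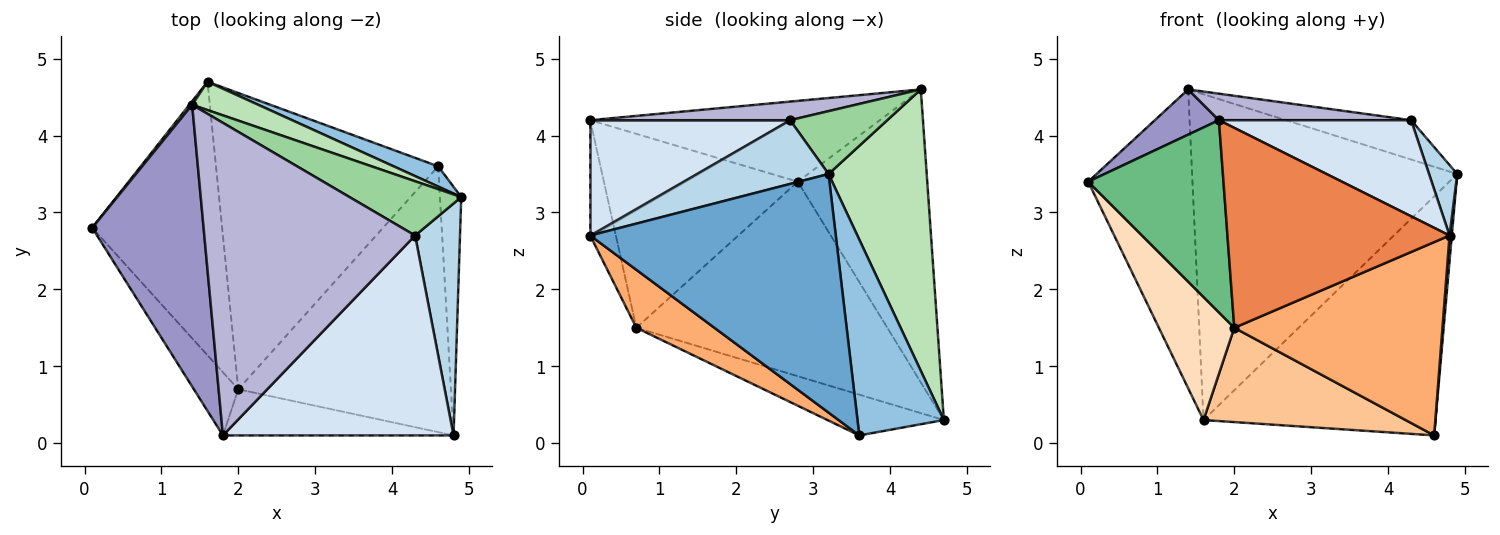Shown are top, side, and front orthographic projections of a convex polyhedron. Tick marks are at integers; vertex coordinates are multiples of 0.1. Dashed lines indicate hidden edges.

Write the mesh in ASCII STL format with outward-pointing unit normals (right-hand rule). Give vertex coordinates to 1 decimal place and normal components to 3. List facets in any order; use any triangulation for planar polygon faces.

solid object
 facet normal 0.996 -0.009 -0.089
  outer loop
   vertex 4.6 3.6 0.1
   vertex 4.9 3.2 3.5
   vertex 4.8 0.1 2.7
  endloop
 endfacet
 facet normal 0.348 0.934 0.079
  outer loop
   vertex 4.6 3.6 0.1
   vertex 1.6 4.7 0.3
   vertex 4.9 3.2 3.5
  endloop
 endfacet
 facet normal 0.805 -0.172 0.567
  outer loop
   vertex 4.3 2.7 4.2
   vertex 4.8 0.1 2.7
   vertex 4.9 3.2 3.5
  endloop
 endfacet
 facet normal 0.411 -0.395 0.822
  outer loop
   vertex 4.3 2.7 4.2
   vertex 1.8 0.1 4.2
   vertex 4.8 0.1 2.7
  endloop
 endfacet
 facet normal -0.112 -0.968 -0.223
  outer loop
   vertex 2.0 0.7 1.5
   vertex 4.8 0.1 2.7
   vertex 1.8 0.1 4.2
  endloop
 endfacet
 facet normal 0.215 -0.574 -0.790
  outer loop
   vertex 2.0 0.7 1.5
   vertex 4.6 3.6 0.1
   vertex 4.8 0.1 2.7
  endloop
 endfacet
 facet normal -0.172 -0.299 -0.939
  outer loop
   vertex 2.0 0.7 1.5
   vertex 1.6 4.7 0.3
   vertex 4.6 3.6 0.1
  endloop
 endfacet
 facet normal -0.807 -0.242 -0.539
  outer loop
   vertex 2.0 0.7 1.5
   vertex 0.1 2.8 3.4
   vertex 1.6 4.7 0.3
  endloop
 endfacet
 facet normal -0.806 -0.562 -0.185
  outer loop
   vertex 2.0 0.7 1.5
   vertex 1.8 0.1 4.2
   vertex 0.1 2.8 3.4
  endloop
 endfacet
 facet normal 0.415 0.534 0.737
  outer loop
   vertex 1.4 4.4 4.6
   vertex 4.3 2.7 4.2
   vertex 4.9 3.2 3.5
  endloop
 endfacet
 facet normal 0.346 0.935 0.081
  outer loop
   vertex 1.4 4.4 4.6
   vertex 4.9 3.2 3.5
   vertex 1.6 4.7 0.3
  endloop
 endfacet
 facet normal -0.779 0.627 0.008
  outer loop
   vertex 1.4 4.4 4.6
   vertex 1.6 4.7 0.3
   vertex 0.1 2.8 3.4
  endloop
 endfacet
 facet normal -0.582 -0.129 0.803
  outer loop
   vertex 1.4 4.4 4.6
   vertex 0.1 2.8 3.4
   vertex 1.8 0.1 4.2
  endloop
 endfacet
 facet normal 0.088 -0.084 0.993
  outer loop
   vertex 1.4 4.4 4.6
   vertex 1.8 0.1 4.2
   vertex 4.3 2.7 4.2
  endloop
 endfacet
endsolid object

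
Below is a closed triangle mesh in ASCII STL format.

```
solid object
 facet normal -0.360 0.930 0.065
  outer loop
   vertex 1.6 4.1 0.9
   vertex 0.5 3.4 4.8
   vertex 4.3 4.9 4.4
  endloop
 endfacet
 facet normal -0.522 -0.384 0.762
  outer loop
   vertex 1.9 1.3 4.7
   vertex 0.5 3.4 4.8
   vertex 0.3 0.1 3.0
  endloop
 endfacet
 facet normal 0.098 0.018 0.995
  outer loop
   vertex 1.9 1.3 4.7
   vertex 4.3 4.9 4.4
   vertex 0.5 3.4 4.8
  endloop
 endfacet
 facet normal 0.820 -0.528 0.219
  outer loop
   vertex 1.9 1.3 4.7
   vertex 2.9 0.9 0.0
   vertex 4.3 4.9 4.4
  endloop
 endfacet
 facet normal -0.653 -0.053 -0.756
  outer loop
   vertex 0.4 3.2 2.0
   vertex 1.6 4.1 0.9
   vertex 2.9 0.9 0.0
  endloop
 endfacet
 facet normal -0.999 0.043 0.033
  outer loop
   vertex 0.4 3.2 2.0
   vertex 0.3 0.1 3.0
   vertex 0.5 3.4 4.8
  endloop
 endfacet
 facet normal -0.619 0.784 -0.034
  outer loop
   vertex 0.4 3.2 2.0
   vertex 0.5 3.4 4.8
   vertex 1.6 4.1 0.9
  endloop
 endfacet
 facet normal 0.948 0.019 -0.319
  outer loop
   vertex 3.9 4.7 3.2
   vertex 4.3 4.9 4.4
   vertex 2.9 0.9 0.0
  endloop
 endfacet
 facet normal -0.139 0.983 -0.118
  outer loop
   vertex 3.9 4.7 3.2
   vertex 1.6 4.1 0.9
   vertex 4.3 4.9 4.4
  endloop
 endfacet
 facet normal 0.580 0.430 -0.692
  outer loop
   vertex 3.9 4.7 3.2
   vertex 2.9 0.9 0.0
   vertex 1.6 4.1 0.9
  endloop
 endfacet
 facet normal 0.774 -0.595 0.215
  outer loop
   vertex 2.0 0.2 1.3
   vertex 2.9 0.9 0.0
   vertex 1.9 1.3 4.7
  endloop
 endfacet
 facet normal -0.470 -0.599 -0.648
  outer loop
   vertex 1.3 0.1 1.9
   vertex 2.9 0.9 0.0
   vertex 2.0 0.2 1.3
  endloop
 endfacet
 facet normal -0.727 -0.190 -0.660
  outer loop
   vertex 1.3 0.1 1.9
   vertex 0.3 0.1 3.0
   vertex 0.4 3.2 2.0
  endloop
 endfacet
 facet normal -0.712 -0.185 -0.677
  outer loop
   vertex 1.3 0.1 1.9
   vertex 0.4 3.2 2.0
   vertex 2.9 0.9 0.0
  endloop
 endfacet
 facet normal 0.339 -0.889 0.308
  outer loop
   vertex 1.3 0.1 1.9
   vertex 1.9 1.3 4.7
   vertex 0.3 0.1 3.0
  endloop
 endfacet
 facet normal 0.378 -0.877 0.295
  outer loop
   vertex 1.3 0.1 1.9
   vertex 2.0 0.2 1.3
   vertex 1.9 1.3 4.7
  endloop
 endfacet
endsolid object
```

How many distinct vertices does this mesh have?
10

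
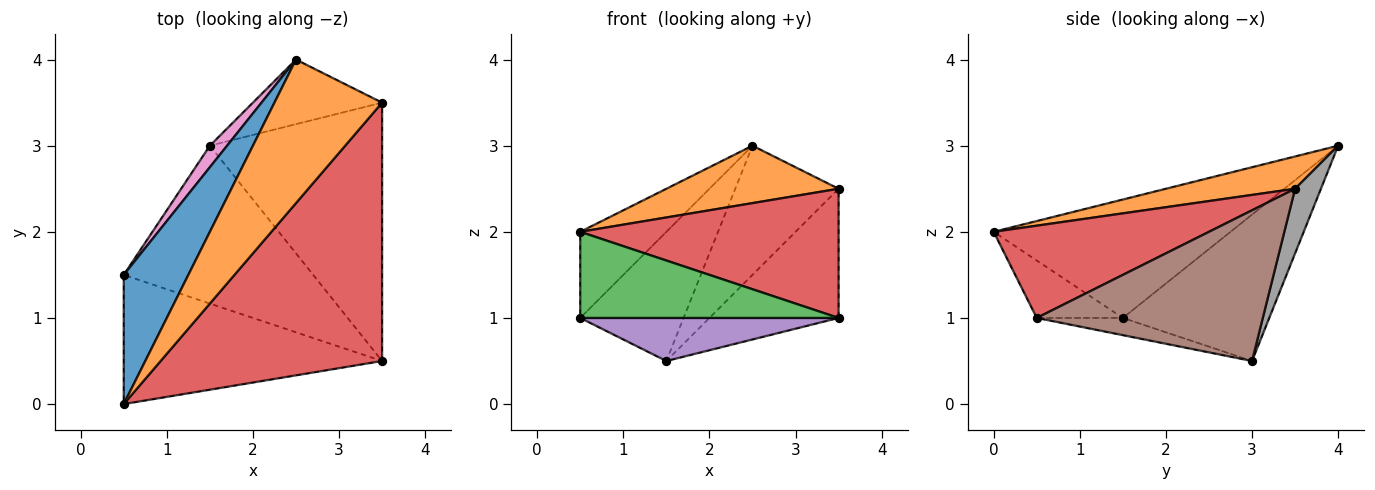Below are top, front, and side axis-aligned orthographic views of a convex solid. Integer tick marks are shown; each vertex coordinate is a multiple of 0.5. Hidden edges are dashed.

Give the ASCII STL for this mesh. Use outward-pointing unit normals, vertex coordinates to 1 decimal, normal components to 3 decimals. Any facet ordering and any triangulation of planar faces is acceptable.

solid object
 facet normal -0.836 0.304 0.456
  outer loop
   vertex 2.5 4.0 3.0
   vertex 0.5 1.5 1.0
   vertex 0.5 0.0 2.0
  endloop
 endfacet
 facet normal 0.268 -0.358 0.894
  outer loop
   vertex 2.5 4.0 3.0
   vertex 0.5 0.0 2.0
   vertex 3.5 3.5 2.5
  endloop
 endfacet
 facet normal -0.182 -0.545 -0.818
  outer loop
   vertex 3.5 0.5 1.0
   vertex 0.5 0.0 2.0
   vertex 0.5 1.5 1.0
  endloop
 endfacet
 facet normal 0.349 -0.419 0.838
  outer loop
   vertex 3.5 0.5 1.0
   vertex 3.5 3.5 2.5
   vertex 0.5 0.0 2.0
  endloop
 endfacet
 facet normal -0.087 -0.262 -0.961
  outer loop
   vertex 1.5 3.0 0.5
   vertex 3.5 0.5 1.0
   vertex 0.5 1.5 1.0
  endloop
 endfacet
 facet normal 0.616 0.352 -0.704
  outer loop
   vertex 1.5 3.0 0.5
   vertex 3.5 3.5 2.5
   vertex 3.5 0.5 1.0
  endloop
 endfacet
 facet normal -0.813 0.574 0.096
  outer loop
   vertex 1.5 3.0 0.5
   vertex 0.5 1.5 1.0
   vertex 2.5 4.0 3.0
  endloop
 endfacet
 facet normal 0.218 0.873 -0.436
  outer loop
   vertex 1.5 3.0 0.5
   vertex 2.5 4.0 3.0
   vertex 3.5 3.5 2.5
  endloop
 endfacet
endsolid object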